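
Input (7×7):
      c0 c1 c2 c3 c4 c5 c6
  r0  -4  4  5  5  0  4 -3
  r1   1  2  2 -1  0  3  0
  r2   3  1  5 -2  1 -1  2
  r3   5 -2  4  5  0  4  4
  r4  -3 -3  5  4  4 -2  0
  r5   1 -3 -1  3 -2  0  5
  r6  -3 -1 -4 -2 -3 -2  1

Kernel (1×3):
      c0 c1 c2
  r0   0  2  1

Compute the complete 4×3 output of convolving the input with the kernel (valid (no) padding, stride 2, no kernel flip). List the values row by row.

Output[0,0]: The receptive field on the input at this output position is [-4 4 5]. Elementwise product with the kernel and sum: 4·2 + 5·1.
Output[0,1]: The receptive field on the input at this output position is [5 5 0]. Elementwise product with the kernel and sum: 5·2 + 0·1.

13 10 5
7 -3 0
-1 12 -4
-6 -7 -3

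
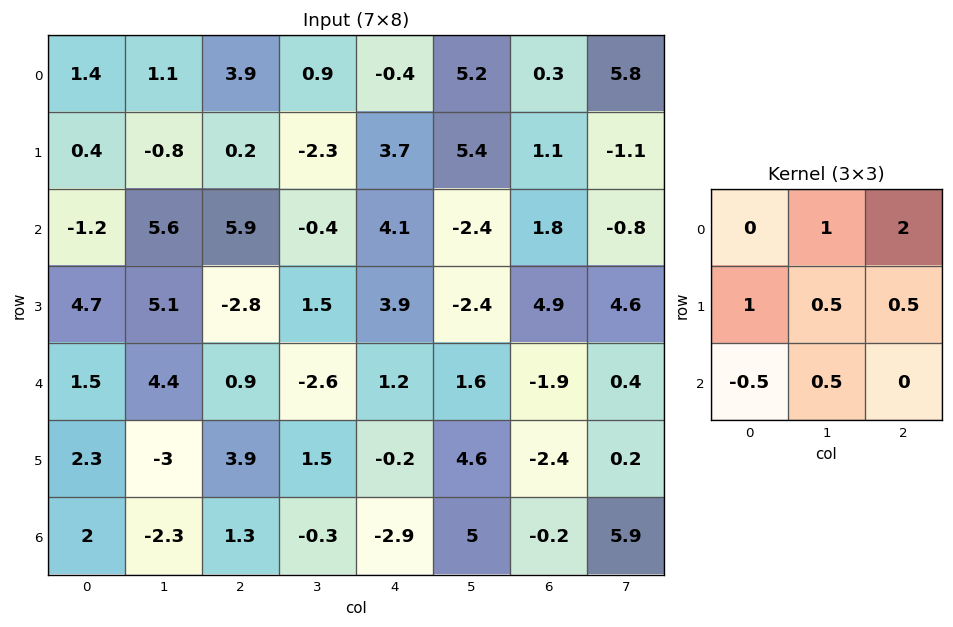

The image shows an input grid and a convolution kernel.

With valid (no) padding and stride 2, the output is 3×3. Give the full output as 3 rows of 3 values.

12.4 -2.15 9.5
24.7 5.95 6.55
6.8 3.55 2.65

Output[0,0]: The receptive field on the input at this output position is [1.4 1.1 3.9 / 0.4 -0.8 0.2 / -1.2 5.6 5.9]. Elementwise product with the kernel and sum: 1.1·1 + 3.9·2 + 0.4·1 + -0.8·0.5 + 0.2·0.5 + -1.2·-0.5 + 5.6·0.5.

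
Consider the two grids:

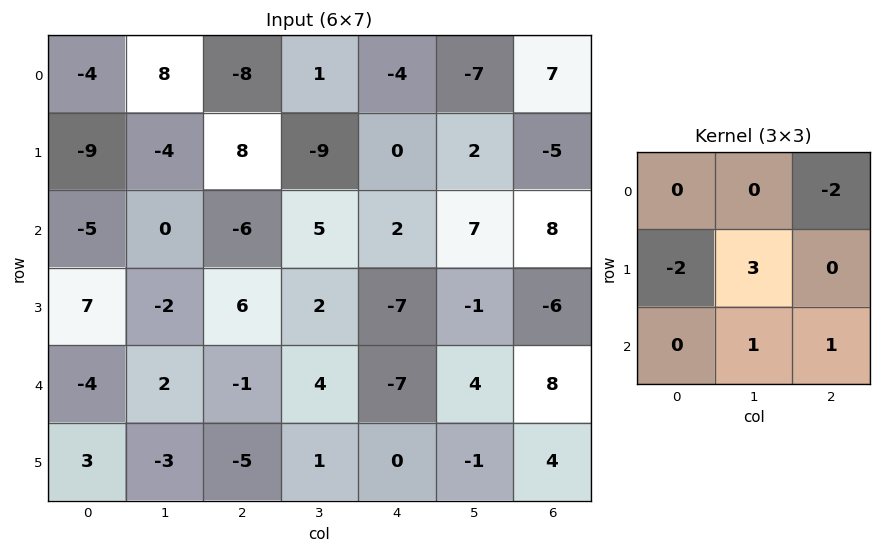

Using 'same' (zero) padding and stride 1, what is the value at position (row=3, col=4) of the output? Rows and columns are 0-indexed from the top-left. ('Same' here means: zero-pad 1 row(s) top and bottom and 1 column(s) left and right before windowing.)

The receptive field on the zero-padded input at this output position is [5 2 7 / 2 -7 -1 / 4 -7 4]. Elementwise product with the kernel and sum: 7·-2 + 2·-2 + -7·3 + -7·1 + 4·1.

-42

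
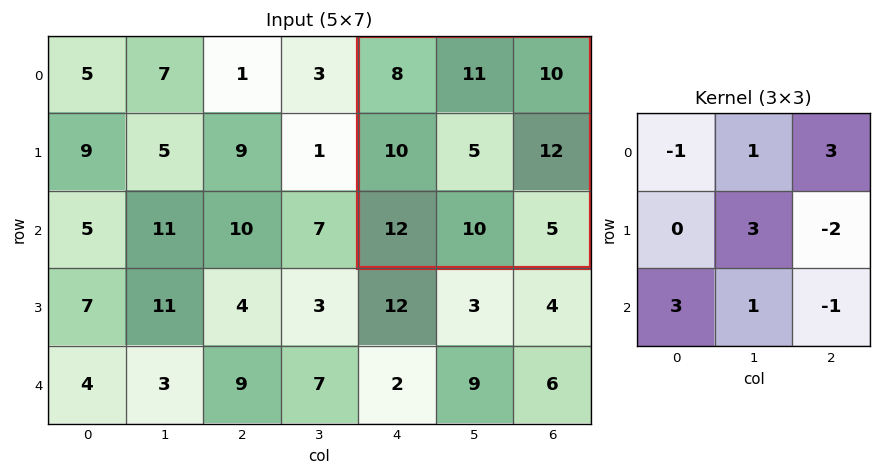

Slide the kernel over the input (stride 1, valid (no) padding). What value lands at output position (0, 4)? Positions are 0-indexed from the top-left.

The receptive field on the input at this output position is [8 11 10 / 10 5 12 / 12 10 5]. Elementwise product with the kernel and sum: 8·-1 + 11·1 + 10·3 + 5·3 + 12·-2 + 12·3 + 10·1 + 5·-1.

65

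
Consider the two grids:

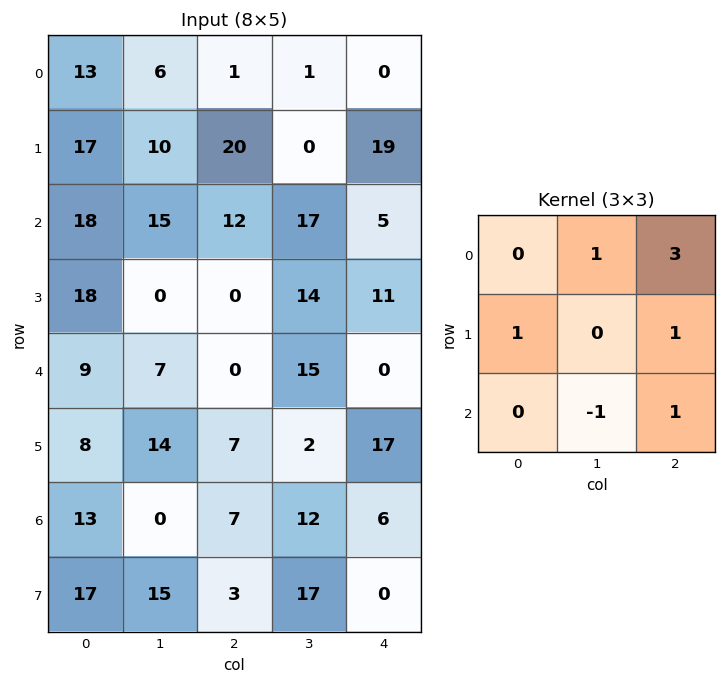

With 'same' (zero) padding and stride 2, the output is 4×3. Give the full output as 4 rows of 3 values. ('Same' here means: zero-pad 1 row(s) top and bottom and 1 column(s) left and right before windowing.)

Output[0,0]: The receptive field on the zero-padded input at this output position is [0 0 0 / 0 13 6 / 0 17 10]. Elementwise product with the kernel and sum: 0·1 + 0·3 + 0·1 + 6·1 + 17·-1 + 10·1.

-1 -13 -18
44 66 25
31 59 9
48 39 29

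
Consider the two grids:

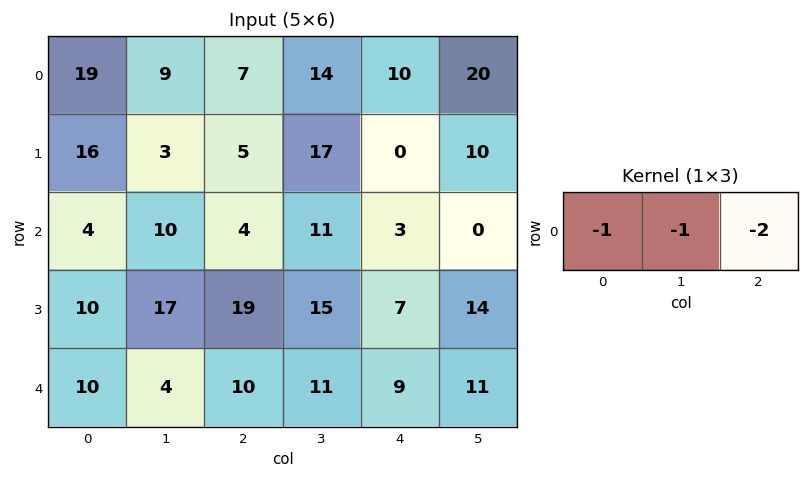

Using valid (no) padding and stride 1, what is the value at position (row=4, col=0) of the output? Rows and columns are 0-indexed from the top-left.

The receptive field on the input at this output position is [10 4 10]. Elementwise product with the kernel and sum: 10·-1 + 4·-1 + 10·-2.

-34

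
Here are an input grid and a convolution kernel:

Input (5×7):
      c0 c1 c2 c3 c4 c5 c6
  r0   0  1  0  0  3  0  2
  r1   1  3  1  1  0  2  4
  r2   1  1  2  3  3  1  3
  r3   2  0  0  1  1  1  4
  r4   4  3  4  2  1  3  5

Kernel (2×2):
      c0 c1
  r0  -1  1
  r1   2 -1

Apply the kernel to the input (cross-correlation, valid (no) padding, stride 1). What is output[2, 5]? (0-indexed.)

The receptive field on the input at this output position is [1 3 / 1 4]. Elementwise product with the kernel and sum: 1·-1 + 3·1 + 1·2 + 4·-1.

0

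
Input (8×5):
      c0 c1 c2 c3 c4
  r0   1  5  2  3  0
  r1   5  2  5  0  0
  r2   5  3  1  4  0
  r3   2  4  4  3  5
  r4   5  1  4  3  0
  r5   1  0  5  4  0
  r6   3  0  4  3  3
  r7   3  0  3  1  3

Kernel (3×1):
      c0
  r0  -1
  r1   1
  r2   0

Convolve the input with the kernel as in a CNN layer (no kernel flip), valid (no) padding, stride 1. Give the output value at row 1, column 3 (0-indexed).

4

The receptive field on the input at this output position is [0 / 4 / 3]. Elementwise product with the kernel and sum: 0·-1 + 4·1.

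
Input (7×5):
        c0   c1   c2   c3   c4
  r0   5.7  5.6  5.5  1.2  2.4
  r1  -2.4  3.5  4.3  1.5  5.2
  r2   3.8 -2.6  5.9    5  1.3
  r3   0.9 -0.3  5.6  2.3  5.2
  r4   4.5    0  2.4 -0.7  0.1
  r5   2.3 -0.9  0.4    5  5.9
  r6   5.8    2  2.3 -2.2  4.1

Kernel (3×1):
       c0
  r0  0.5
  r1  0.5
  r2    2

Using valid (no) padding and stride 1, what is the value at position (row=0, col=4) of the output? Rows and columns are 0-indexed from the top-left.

The receptive field on the input at this output position is [2.4 / 5.2 / 1.3]. Elementwise product with the kernel and sum: 2.4·0.5 + 5.2·0.5 + 1.3·2.

6.4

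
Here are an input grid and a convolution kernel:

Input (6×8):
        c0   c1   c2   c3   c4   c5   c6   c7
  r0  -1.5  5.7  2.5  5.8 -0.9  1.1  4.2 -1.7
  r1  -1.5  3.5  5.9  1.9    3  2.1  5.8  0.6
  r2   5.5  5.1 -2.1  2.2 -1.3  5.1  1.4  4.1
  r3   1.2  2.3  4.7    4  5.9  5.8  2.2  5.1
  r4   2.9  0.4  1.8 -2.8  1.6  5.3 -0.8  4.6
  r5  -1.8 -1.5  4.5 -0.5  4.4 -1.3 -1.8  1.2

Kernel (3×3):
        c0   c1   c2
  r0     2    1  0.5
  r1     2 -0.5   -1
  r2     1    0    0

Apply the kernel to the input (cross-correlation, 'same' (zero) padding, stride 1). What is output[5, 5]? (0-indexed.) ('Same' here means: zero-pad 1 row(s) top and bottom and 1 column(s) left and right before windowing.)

The receptive field on the zero-padded input at this output position is [1.6 5.3 -0.8 / 4.4 -1.3 -1.8 / 0 0 0]. Elementwise product with the kernel and sum: 1.6·2 + 5.3·1 + -0.8·0.5 + 4.4·2 + -1.3·-0.5 + -1.8·-1 + 0·1.

19.35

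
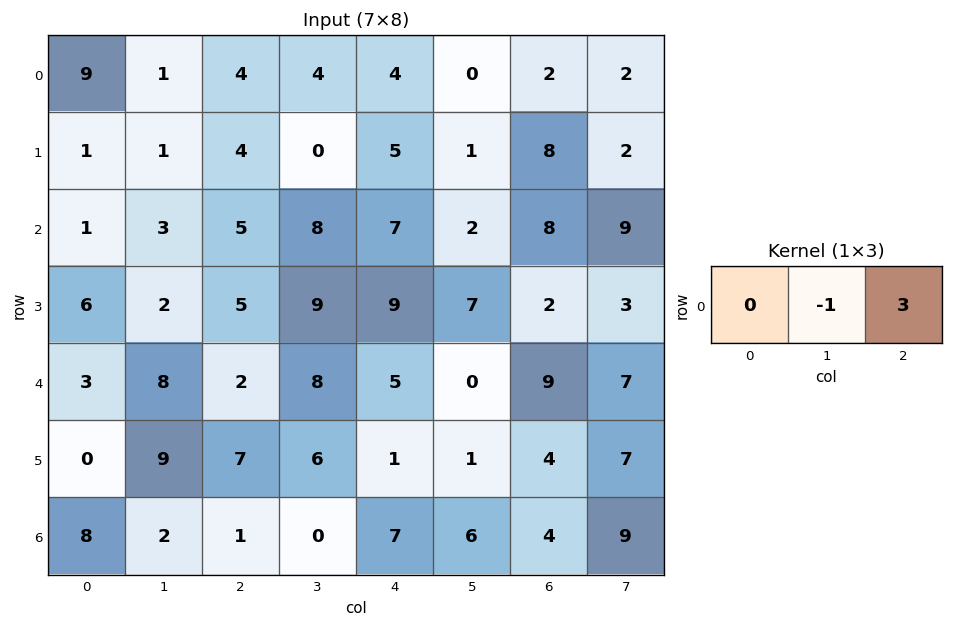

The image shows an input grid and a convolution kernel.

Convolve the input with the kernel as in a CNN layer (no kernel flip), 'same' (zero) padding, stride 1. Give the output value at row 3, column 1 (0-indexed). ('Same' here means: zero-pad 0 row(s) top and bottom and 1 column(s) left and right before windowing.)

The receptive field on the zero-padded input at this output position is [6 2 5]. Elementwise product with the kernel and sum: 2·-1 + 5·3.

13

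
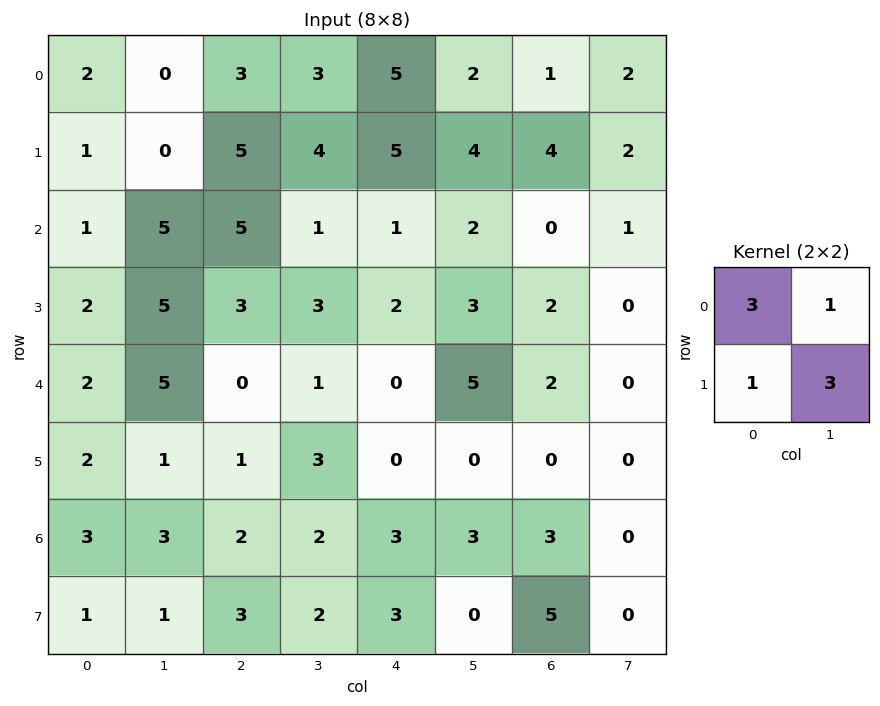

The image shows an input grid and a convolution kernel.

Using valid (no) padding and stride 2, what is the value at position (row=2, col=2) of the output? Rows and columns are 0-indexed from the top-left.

The receptive field on the input at this output position is [0 5 / 0 0]. Elementwise product with the kernel and sum: 0·3 + 5·1 + 0·1 + 0·3.

5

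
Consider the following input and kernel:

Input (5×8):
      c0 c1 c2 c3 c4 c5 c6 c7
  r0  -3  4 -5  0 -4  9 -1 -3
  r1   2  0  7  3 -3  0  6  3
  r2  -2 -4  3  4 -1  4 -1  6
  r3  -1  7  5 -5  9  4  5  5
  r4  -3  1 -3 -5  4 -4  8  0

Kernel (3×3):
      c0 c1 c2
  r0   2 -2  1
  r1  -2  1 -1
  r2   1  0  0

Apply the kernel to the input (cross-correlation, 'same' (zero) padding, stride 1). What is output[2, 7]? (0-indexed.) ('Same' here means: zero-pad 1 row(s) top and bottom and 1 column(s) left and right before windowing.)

The receptive field on the zero-padded input at this output position is [6 3 0 / -1 6 0 / 5 5 0]. Elementwise product with the kernel and sum: 6·2 + 3·-2 + 0·1 + -1·-2 + 6·1 + 0·-1 + 5·1.

19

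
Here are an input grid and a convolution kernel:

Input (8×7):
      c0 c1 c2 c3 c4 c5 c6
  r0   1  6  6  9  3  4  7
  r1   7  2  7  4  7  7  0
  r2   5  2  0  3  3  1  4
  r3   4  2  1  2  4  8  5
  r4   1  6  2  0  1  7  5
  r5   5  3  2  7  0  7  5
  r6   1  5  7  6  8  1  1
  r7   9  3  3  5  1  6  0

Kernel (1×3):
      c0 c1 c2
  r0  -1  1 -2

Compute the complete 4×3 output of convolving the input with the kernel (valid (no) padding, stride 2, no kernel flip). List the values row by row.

Output[0,0]: The receptive field on the input at this output position is [1 6 6]. Elementwise product with the kernel and sum: 1·-1 + 6·1 + 6·-2.
Output[0,1]: The receptive field on the input at this output position is [6 9 3]. Elementwise product with the kernel and sum: 6·-1 + 9·1 + 3·-2.

-7 -3 -13
-3 -3 -10
1 -4 -4
-10 -17 -9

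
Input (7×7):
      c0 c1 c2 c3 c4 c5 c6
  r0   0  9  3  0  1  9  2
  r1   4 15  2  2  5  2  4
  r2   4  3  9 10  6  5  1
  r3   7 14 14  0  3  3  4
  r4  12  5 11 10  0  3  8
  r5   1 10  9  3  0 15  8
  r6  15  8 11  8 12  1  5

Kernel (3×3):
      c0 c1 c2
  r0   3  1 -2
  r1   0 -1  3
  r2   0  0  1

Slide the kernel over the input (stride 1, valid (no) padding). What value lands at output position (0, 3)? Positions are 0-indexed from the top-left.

The receptive field on the input at this output position is [0 1 9 / 2 5 2 / 10 6 5]. Elementwise product with the kernel and sum: 0·3 + 1·1 + 9·-2 + 5·-1 + 2·3 + 5·1.

-11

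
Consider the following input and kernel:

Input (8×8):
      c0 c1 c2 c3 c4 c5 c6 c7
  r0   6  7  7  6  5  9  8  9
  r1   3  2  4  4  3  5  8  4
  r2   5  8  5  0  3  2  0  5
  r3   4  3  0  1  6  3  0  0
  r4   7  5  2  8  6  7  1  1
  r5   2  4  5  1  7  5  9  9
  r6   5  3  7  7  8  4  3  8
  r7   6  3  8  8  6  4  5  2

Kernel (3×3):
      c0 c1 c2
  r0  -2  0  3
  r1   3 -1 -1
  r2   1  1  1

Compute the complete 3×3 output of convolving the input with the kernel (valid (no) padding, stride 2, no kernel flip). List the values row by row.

Output[0,0]: The receptive field on the input at this output position is [6 7 7 / 3 2 4 / 5 8 5]. Elementwise product with the kernel and sum: 6·-2 + 7·3 + 3·3 + 2·-1 + 4·-1 + 5·1 + 8·1 + 5·1.

30 14 15
28 8 23
4 43 13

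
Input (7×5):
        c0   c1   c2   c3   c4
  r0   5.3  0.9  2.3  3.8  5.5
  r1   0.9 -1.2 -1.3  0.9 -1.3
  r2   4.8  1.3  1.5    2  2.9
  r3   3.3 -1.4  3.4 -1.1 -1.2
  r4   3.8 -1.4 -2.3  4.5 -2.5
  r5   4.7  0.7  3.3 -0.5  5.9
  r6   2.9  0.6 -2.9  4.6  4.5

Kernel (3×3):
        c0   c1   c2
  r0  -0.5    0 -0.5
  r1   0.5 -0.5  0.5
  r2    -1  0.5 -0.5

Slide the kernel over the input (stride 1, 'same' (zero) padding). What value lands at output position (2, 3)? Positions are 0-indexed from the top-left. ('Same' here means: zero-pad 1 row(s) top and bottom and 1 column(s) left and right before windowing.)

The receptive field on the zero-padded input at this output position is [-1.3 0.9 -1.3 / 1.5 2 2.9 / 3.4 -1.1 -1.2]. Elementwise product with the kernel and sum: -1.3·-0.5 + -1.3·-0.5 + 1.5·0.5 + 2·-0.5 + 2.9·0.5 + 3.4·-1 + -1.1·0.5 + -1.2·-0.5.

-0.85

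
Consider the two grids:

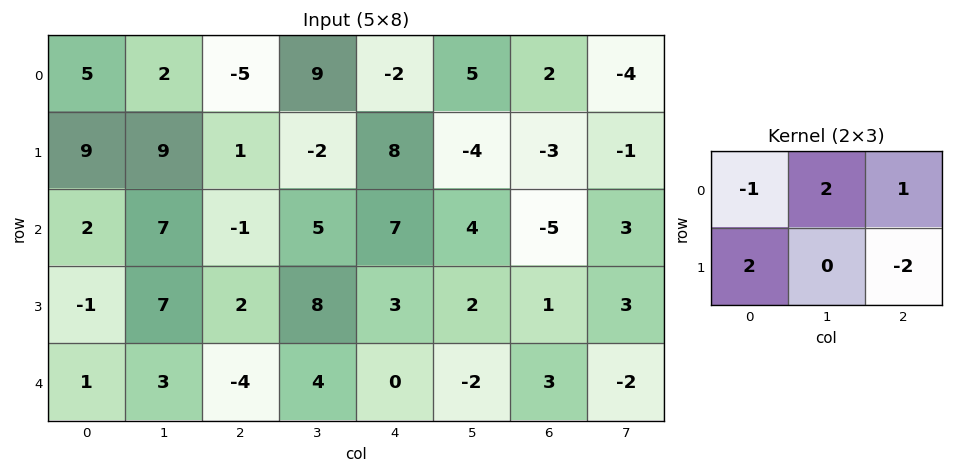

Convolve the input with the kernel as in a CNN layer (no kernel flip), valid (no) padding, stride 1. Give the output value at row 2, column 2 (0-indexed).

The receptive field on the input at this output position is [-1 5 7 / 2 8 3]. Elementwise product with the kernel and sum: -1·-1 + 5·2 + 7·1 + 2·2 + 3·-2.

16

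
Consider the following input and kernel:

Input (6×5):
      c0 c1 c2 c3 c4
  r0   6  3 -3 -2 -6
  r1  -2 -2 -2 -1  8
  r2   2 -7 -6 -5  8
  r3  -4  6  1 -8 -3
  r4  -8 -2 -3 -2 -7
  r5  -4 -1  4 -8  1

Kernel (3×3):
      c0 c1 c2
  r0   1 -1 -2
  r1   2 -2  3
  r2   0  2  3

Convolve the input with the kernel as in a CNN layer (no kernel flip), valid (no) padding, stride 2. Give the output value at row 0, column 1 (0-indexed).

47

The receptive field on the input at this output position is [-3 -2 -6 / -2 -1 8 / -6 -5 8]. Elementwise product with the kernel and sum: -3·1 + -2·-1 + -6·-2 + -2·2 + -1·-2 + 8·3 + -5·2 + 8·3.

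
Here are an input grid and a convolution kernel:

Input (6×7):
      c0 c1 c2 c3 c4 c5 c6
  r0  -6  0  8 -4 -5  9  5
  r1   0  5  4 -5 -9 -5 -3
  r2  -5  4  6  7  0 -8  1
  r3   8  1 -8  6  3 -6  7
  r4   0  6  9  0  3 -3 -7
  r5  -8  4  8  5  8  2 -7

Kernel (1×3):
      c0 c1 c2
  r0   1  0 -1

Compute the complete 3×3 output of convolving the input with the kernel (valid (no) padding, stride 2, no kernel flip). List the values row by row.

-14 13 -10
-11 6 -1
-9 6 10

Output[0,0]: The receptive field on the input at this output position is [-6 0 8]. Elementwise product with the kernel and sum: -6·1 + 8·-1.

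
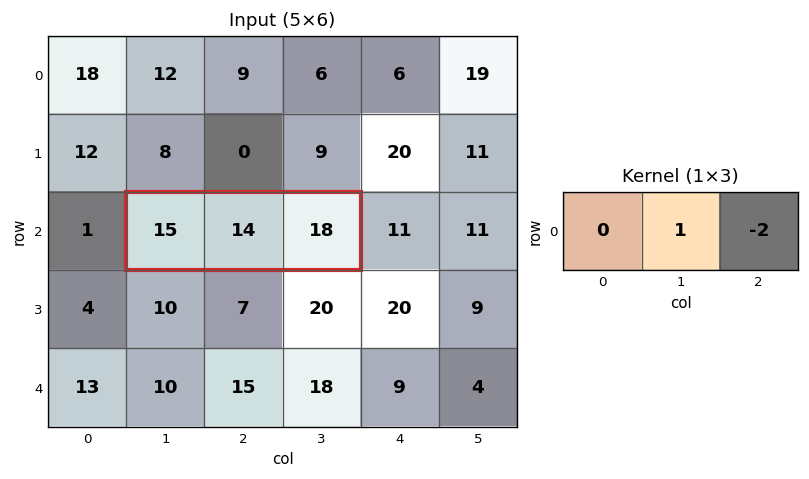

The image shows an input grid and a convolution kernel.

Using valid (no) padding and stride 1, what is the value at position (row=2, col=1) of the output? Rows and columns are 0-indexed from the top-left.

The receptive field on the input at this output position is [15 14 18]. Elementwise product with the kernel and sum: 14·1 + 18·-2.

-22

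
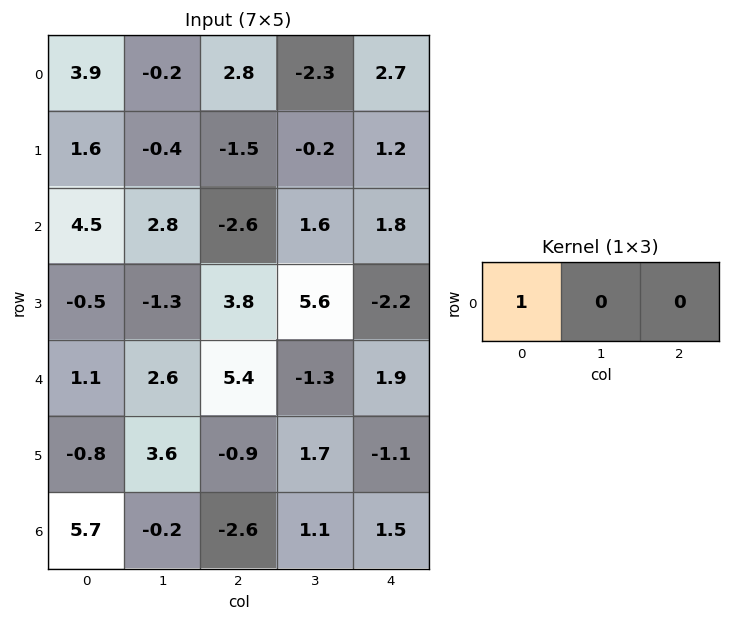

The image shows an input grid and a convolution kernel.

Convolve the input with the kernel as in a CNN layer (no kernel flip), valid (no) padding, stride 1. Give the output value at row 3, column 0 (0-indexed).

The receptive field on the input at this output position is [-0.5 -1.3 3.8]. Elementwise product with the kernel and sum: -0.5·1.

-0.5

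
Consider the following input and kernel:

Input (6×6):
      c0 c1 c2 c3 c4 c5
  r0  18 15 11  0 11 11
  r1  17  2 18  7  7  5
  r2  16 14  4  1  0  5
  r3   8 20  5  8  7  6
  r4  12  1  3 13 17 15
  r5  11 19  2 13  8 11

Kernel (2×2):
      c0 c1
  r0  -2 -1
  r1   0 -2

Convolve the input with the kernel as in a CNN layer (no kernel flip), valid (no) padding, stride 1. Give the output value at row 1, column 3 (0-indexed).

The receptive field on the input at this output position is [7 7 / 1 0]. Elementwise product with the kernel and sum: 7·-2 + 7·-1 + 0·-2.

-21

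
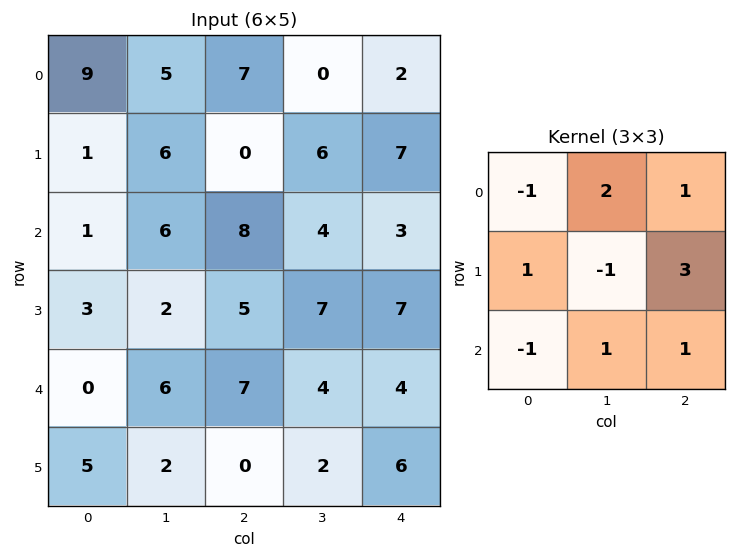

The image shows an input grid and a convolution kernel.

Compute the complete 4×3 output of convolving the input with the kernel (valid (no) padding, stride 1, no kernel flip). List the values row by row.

Output[0,0]: The receptive field on the input at this output position is [9 5 7 / 1 6 0 / 1 6 8]. Elementwise product with the kernel and sum: 9·-1 + 5·2 + 7·1 + 1·1 + 6·-1 + 0·3 + 1·-1 + 6·1 + 8·1.

16 39 9
34 20 41
48 37 23
18 26 39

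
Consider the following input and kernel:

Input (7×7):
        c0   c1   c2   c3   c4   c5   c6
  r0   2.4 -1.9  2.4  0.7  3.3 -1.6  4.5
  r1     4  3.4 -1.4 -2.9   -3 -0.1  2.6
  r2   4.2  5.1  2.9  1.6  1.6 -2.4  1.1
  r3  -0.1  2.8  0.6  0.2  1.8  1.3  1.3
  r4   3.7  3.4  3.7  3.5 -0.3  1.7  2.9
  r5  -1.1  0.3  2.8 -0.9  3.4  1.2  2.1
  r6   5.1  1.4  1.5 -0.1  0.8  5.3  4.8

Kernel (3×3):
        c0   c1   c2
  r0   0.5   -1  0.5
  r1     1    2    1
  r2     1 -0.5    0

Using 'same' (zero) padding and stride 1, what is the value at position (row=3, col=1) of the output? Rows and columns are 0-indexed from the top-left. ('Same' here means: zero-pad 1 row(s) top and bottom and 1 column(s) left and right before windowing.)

6.55

The receptive field on the zero-padded input at this output position is [4.2 5.1 2.9 / -0.1 2.8 0.6 / 3.7 3.4 3.7]. Elementwise product with the kernel and sum: 4.2·0.5 + 5.1·-1 + 2.9·0.5 + -0.1·1 + 2.8·2 + 0.6·1 + 3.7·1 + 3.4·-0.5.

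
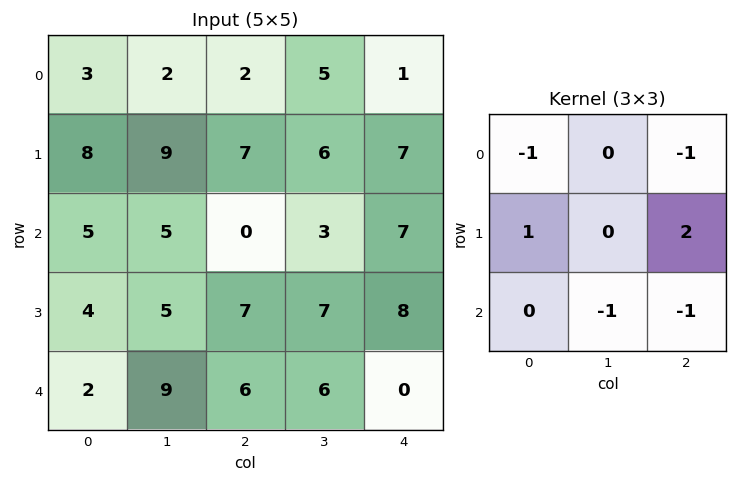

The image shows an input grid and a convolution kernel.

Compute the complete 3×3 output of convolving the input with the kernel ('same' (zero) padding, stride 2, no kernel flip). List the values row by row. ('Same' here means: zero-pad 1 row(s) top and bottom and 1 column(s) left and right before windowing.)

Output[0,0]: The receptive field on the zero-padded input at this output position is [0 0 0 / 0 3 2 / 0 8 9]. Elementwise product with the kernel and sum: 0·-1 + 0·-1 + 0·1 + 2·2 + 8·-1 + 9·-1.
Output[0,1]: The receptive field on the zero-padded input at this output position is [0 0 0 / 2 2 5 / 9 7 6]. Elementwise product with the kernel and sum: 0·-1 + 0·-1 + 2·1 + 5·2 + 7·-1 + 6·-1.

-13 -1 -2
-8 -18 -11
13 9 -1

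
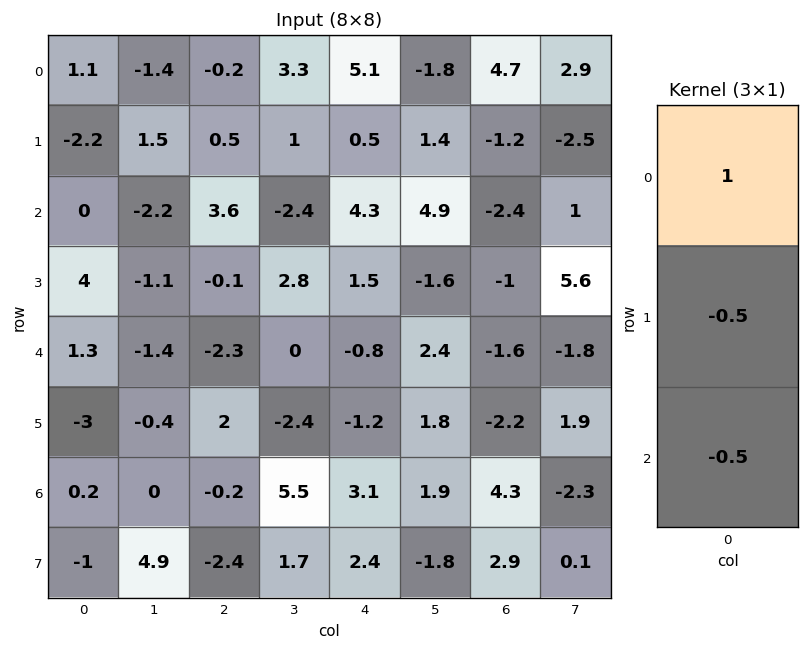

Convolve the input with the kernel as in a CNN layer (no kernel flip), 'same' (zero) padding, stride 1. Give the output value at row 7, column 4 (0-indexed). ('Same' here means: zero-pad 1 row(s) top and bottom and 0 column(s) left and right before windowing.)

The receptive field on the zero-padded input at this output position is [3.1 / 2.4 / 0]. Elementwise product with the kernel and sum: 3.1·1 + 2.4·-0.5 + 0·-0.5.

1.9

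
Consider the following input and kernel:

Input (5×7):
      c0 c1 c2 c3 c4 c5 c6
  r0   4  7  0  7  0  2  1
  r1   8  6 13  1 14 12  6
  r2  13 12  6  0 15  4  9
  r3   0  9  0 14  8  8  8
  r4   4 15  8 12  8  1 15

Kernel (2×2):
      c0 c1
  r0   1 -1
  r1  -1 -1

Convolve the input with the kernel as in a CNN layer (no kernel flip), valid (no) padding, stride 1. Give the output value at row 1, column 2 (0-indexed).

The receptive field on the input at this output position is [13 1 / 6 0]. Elementwise product with the kernel and sum: 13·1 + 1·-1 + 6·-1 + 0·-1.

6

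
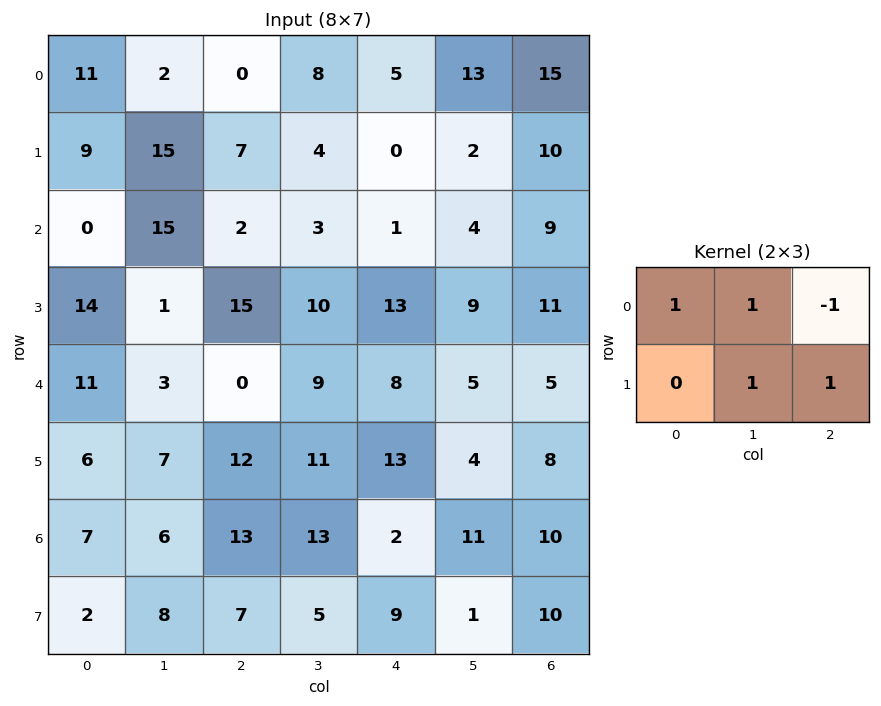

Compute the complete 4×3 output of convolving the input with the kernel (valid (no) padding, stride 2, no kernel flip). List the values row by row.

35 7 15
29 27 16
33 25 20
15 38 14

Output[0,0]: The receptive field on the input at this output position is [11 2 0 / 9 15 7]. Elementwise product with the kernel and sum: 11·1 + 2·1 + 0·-1 + 15·1 + 7·1.
Output[0,1]: The receptive field on the input at this output position is [0 8 5 / 7 4 0]. Elementwise product with the kernel and sum: 0·1 + 8·1 + 5·-1 + 4·1 + 0·1.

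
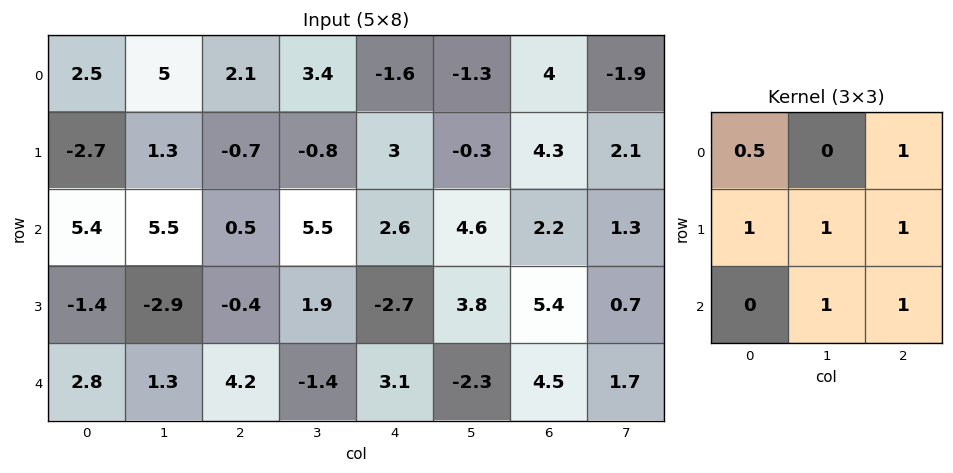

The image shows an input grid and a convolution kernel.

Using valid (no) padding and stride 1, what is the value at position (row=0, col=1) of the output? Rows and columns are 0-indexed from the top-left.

The receptive field on the input at this output position is [5 2.1 3.4 / 1.3 -0.7 -0.8 / 5.5 0.5 5.5]. Elementwise product with the kernel and sum: 5·0.5 + 3.4·1 + 1.3·1 + -0.7·1 + -0.8·1 + 0.5·1 + 5.5·1.

11.7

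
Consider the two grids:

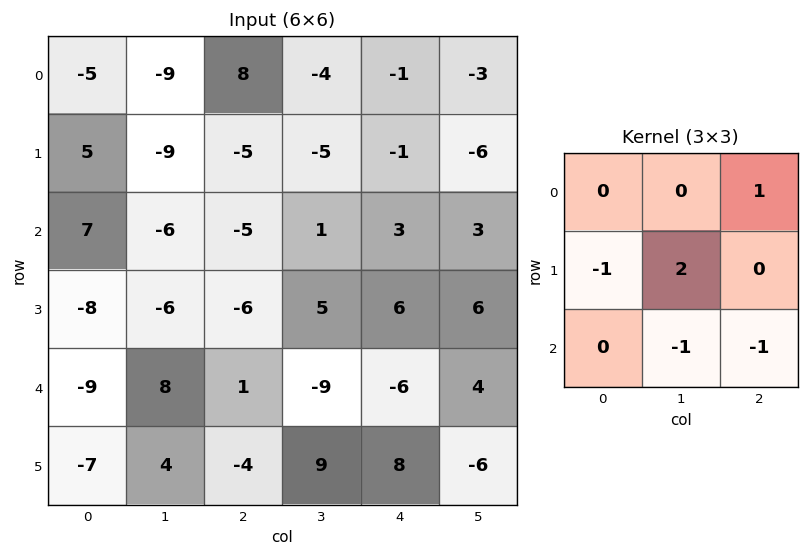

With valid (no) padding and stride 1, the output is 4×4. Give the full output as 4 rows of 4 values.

Output[0,0]: The receptive field on the input at this output position is [-5 -9 8 / 5 -9 -5 / 7 -6 -5]. Elementwise product with the kernel and sum: 8·1 + 5·-1 + -9·2 + -6·-1 + -5·-1.
Output[0,1]: The receptive field on the input at this output position is [-9 8 -4 / -9 -5 -5 / -6 -5 1]. Elementwise product with the kernel and sum: -4·1 + -9·-1 + -5·2 + -5·-1 + 1·-1.

-4 -1 -10 -6
-12 -8 -5 -13
-18 3 34 12
19 -6 -30 1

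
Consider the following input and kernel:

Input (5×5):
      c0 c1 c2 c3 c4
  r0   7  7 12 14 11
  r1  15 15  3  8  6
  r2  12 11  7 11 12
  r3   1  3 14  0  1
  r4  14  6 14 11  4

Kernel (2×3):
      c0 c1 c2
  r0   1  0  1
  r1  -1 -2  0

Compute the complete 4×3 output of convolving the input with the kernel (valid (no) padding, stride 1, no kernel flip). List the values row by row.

Output[0,0]: The receptive field on the input at this output position is [7 7 12 / 15 15 3]. Elementwise product with the kernel and sum: 7·1 + 12·1 + 15·-1 + 15·-2.
Output[0,1]: The receptive field on the input at this output position is [7 12 14 / 15 3 8]. Elementwise product with the kernel and sum: 7·1 + 14·1 + 15·-1 + 3·-2.

-26 0 4
-16 -2 -20
12 -9 5
-11 -31 -21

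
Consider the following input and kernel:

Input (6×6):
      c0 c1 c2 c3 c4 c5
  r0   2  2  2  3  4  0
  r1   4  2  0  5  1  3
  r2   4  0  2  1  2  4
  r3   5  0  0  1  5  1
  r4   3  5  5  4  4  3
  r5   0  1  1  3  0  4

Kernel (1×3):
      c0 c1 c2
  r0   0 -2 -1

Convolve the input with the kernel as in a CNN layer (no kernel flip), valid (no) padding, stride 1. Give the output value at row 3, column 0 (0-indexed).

The receptive field on the input at this output position is [5 0 0]. Elementwise product with the kernel and sum: 0·-2 + 0·-1.

0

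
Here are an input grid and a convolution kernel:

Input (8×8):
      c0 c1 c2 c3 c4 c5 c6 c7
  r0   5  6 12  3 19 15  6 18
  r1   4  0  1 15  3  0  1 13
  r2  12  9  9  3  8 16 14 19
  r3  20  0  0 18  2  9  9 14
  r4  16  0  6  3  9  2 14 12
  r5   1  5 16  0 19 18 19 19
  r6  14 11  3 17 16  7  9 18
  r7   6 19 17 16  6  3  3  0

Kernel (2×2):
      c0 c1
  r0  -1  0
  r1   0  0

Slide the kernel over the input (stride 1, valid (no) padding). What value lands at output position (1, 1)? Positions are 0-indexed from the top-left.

0

The receptive field on the input at this output position is [0 1 / 9 9]. Elementwise product with the kernel and sum: 0·-1.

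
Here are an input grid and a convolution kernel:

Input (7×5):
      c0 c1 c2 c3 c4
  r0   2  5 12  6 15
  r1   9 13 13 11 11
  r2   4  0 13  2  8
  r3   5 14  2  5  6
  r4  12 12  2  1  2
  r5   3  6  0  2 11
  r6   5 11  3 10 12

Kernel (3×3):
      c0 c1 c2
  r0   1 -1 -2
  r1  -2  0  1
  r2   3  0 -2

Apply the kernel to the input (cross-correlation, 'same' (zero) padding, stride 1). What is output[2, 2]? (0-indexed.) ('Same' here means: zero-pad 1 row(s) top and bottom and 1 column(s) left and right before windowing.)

The receptive field on the zero-padded input at this output position is [13 13 11 / 0 13 2 / 14 2 5]. Elementwise product with the kernel and sum: 13·1 + 13·-1 + 11·-2 + 0·-2 + 2·1 + 14·3 + 5·-2.

12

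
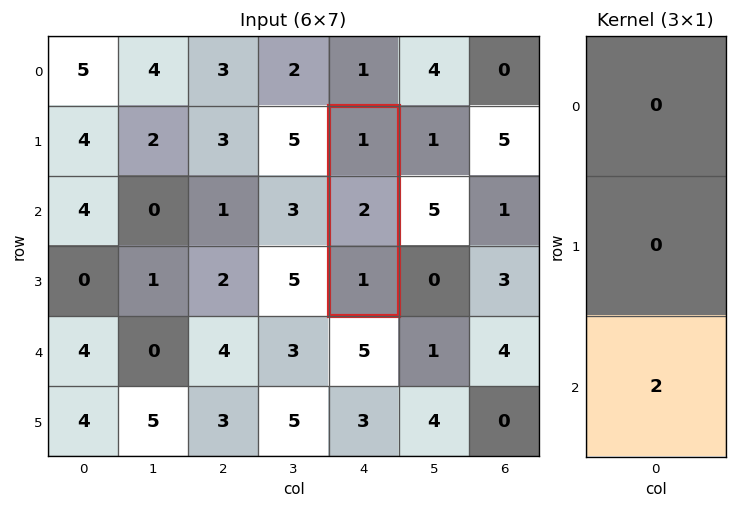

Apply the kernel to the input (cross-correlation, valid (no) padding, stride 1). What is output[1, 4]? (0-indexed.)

2

The receptive field on the input at this output position is [1 / 2 / 1]. Elementwise product with the kernel and sum: 1·2.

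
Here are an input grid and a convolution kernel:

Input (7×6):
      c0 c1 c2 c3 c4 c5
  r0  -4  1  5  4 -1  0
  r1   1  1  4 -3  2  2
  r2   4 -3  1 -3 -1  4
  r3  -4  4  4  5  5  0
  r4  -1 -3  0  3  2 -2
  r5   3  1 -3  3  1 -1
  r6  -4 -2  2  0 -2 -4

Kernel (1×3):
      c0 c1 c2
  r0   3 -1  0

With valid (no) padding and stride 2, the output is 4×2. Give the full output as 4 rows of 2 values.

-13 11
15 6
0 -3
-10 6

Output[0,0]: The receptive field on the input at this output position is [-4 1 5]. Elementwise product with the kernel and sum: -4·3 + 1·-1.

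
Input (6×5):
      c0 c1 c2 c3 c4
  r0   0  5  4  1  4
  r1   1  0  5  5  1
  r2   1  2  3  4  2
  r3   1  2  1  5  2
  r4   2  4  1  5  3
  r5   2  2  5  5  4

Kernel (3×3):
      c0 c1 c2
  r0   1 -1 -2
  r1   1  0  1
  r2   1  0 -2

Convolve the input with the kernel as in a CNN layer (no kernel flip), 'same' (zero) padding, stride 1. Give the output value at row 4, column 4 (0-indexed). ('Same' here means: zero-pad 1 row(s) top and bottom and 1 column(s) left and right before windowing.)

13

The receptive field on the zero-padded input at this output position is [5 2 0 / 5 3 0 / 5 4 0]. Elementwise product with the kernel and sum: 5·1 + 2·-1 + 0·-2 + 5·1 + 0·1 + 5·1 + 0·-2.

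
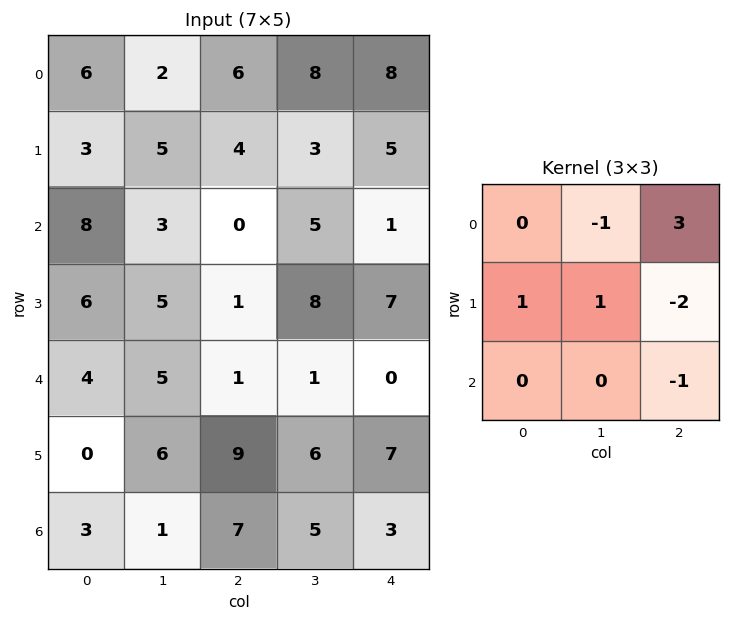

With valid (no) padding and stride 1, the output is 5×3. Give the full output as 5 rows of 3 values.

Output[0,0]: The receptive field on the input at this output position is [6 2 6 / 3 5 4 / 8 3 0]. Elementwise product with the kernel and sum: 2·-1 + 6·3 + 3·1 + 5·1 + 4·-2 + 0·-1.

16 16 12
17 -10 8
5 4 -7
-4 21 8
-21 0 -3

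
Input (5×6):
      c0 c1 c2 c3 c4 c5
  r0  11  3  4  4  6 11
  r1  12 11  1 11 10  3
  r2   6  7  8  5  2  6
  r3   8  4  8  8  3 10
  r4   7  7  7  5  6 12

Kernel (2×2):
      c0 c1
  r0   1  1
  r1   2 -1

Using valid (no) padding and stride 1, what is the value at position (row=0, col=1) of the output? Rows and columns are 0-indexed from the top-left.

The receptive field on the input at this output position is [3 4 / 11 1]. Elementwise product with the kernel and sum: 3·1 + 4·1 + 11·2 + 1·-1.

28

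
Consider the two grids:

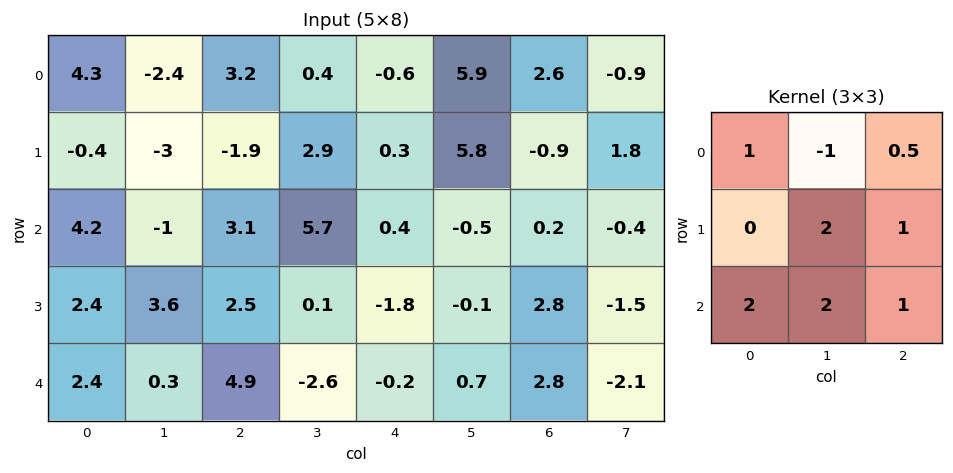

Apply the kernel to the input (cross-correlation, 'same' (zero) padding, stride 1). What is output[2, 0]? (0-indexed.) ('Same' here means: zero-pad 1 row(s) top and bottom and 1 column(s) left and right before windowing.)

14.7

The receptive field on the zero-padded input at this output position is [0 -0.4 -3 / 0 4.2 -1 / 0 2.4 3.6]. Elementwise product with the kernel and sum: 0·1 + -0.4·-1 + -3·0.5 + 4.2·2 + -1·1 + 0·2 + 2.4·2 + 3.6·1.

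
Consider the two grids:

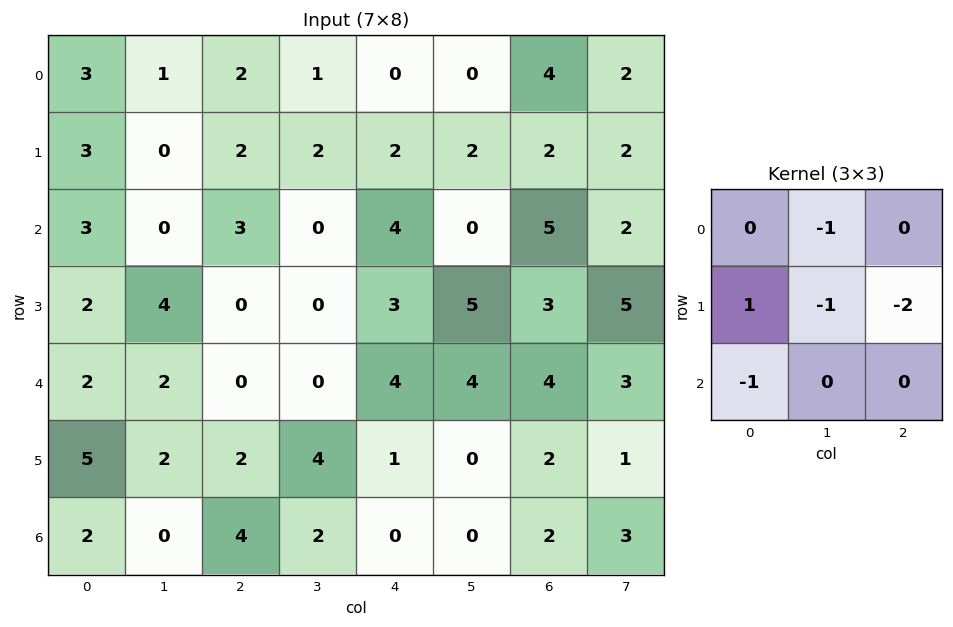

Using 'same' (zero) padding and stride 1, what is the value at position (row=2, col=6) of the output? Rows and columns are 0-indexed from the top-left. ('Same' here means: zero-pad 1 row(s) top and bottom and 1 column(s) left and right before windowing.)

The receptive field on the zero-padded input at this output position is [2 2 2 / 0 5 2 / 5 3 5]. Elementwise product with the kernel and sum: 2·-1 + 0·1 + 5·-1 + 2·-2 + 5·-1.

-16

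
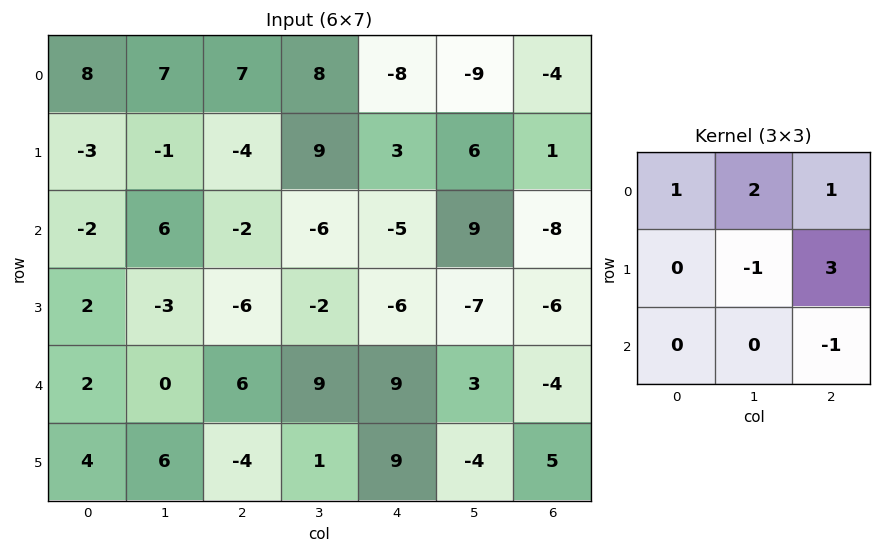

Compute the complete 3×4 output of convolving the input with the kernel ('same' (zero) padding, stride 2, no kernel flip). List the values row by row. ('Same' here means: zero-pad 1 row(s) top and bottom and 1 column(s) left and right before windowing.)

14 8 -25 4
16 -14 60 16
-7 3 -17 -15

Output[0,0]: The receptive field on the zero-padded input at this output position is [0 0 0 / 0 8 7 / 0 -3 -1]. Elementwise product with the kernel and sum: 0·1 + 0·2 + 0·1 + 8·-1 + 7·3 + -1·-1.
Output[0,1]: The receptive field on the zero-padded input at this output position is [0 0 0 / 7 7 8 / -1 -4 9]. Elementwise product with the kernel and sum: 0·1 + 0·2 + 0·1 + 7·-1 + 8·3 + 9·-1.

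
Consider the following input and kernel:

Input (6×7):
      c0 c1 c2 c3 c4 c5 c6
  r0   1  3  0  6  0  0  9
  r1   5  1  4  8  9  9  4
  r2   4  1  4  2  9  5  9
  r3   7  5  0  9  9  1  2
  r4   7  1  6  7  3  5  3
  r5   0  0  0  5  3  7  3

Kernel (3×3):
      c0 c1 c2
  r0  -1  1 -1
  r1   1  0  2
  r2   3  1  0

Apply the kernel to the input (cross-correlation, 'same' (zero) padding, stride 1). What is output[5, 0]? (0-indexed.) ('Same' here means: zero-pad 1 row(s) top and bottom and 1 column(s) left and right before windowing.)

The receptive field on the zero-padded input at this output position is [0 7 1 / 0 0 0 / 0 0 0]. Elementwise product with the kernel and sum: 0·-1 + 7·1 + 1·-1 + 0·1 + 0·2 + 0·3 + 0·1.

6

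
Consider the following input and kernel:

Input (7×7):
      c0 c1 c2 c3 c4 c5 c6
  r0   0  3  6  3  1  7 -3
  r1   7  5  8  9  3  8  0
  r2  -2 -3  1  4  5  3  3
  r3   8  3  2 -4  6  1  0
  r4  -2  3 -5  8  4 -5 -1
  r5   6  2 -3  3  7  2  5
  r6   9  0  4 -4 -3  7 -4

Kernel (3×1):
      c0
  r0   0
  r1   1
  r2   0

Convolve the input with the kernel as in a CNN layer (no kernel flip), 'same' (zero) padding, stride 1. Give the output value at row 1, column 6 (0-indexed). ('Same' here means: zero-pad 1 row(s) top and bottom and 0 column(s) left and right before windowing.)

The receptive field on the zero-padded input at this output position is [-3 / 0 / 3]. Elementwise product with the kernel and sum: 0·1.

0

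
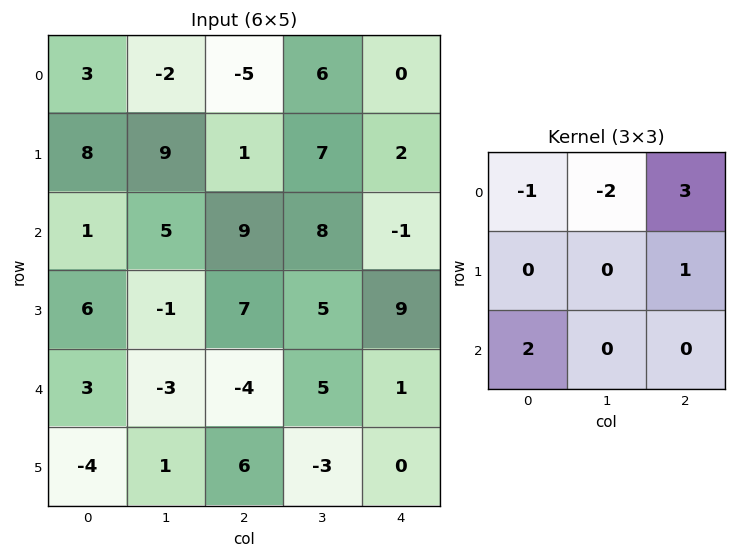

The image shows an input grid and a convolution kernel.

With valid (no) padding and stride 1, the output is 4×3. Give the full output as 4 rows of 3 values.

Output[0,0]: The receptive field on the input at this output position is [3 -2 -5 / 8 9 1 / 1 5 9]. Elementwise product with the kernel and sum: 3·-1 + -2·-2 + -5·3 + 1·1 + 1·2.

-11 47 13
-2 16 4
29 0 -27
5 9 23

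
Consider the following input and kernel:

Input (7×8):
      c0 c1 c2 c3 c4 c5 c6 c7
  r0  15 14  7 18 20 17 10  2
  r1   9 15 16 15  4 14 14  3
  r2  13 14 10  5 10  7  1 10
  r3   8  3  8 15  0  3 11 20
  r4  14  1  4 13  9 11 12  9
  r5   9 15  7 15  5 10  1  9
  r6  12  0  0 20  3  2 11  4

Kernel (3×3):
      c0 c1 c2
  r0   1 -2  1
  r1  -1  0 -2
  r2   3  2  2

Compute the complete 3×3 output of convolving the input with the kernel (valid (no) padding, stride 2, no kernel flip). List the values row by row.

40 27 10
23 58 48
29 16 27

Output[0,0]: The receptive field on the input at this output position is [15 14 7 / 9 15 16 / 13 14 10]. Elementwise product with the kernel and sum: 15·1 + 14·-2 + 7·1 + 9·-1 + 16·-2 + 13·3 + 14·2 + 10·2.
Output[0,1]: The receptive field on the input at this output position is [7 18 20 / 16 15 4 / 10 5 10]. Elementwise product with the kernel and sum: 7·1 + 18·-2 + 20·1 + 16·-1 + 4·-2 + 10·3 + 5·2 + 10·2.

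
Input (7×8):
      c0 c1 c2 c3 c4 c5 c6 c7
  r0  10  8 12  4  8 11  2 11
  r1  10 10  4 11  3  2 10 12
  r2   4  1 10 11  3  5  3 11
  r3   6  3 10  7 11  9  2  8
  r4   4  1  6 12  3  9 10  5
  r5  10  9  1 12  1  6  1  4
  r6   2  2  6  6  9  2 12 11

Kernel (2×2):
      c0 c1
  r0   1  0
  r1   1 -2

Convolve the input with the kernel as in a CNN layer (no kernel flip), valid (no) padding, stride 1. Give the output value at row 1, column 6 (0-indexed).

The receptive field on the input at this output position is [10 12 / 3 11]. Elementwise product with the kernel and sum: 10·1 + 3·1 + 11·-2.

-9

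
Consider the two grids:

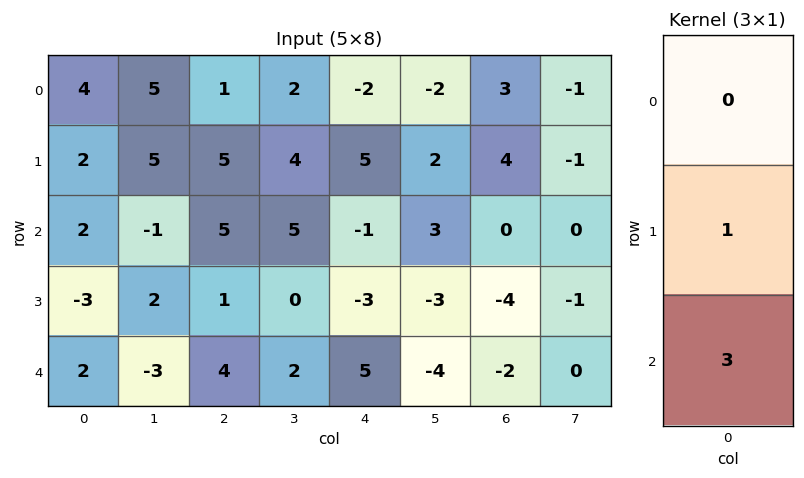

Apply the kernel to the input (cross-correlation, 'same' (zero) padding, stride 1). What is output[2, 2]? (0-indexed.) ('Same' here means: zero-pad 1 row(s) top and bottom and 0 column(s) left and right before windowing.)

8

The receptive field on the zero-padded input at this output position is [5 / 5 / 1]. Elementwise product with the kernel and sum: 5·1 + 1·3.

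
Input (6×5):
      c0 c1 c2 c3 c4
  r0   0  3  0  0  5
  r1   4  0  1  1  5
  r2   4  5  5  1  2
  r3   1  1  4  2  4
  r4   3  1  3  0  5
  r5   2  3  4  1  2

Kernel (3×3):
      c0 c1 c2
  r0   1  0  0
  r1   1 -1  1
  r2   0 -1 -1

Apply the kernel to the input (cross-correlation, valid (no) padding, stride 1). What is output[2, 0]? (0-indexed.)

4

The receptive field on the input at this output position is [4 5 5 / 1 1 4 / 3 1 3]. Elementwise product with the kernel and sum: 4·1 + 1·1 + 1·-1 + 4·1 + 1·-1 + 3·-1.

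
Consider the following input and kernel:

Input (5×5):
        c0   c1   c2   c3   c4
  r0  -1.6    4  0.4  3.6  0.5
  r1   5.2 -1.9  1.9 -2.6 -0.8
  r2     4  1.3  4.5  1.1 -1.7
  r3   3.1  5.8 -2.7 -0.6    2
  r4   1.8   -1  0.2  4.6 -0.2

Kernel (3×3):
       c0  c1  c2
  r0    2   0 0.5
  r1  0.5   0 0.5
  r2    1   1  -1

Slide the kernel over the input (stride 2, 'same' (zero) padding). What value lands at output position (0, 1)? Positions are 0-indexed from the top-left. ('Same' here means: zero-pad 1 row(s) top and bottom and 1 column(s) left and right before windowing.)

The receptive field on the zero-padded input at this output position is [0 0 0 / 4 0.4 3.6 / -1.9 1.9 -2.6]. Elementwise product with the kernel and sum: 0·2 + 0·0.5 + 4·0.5 + 3.6·0.5 + -1.9·1 + 1.9·1 + -2.6·-1.

6.4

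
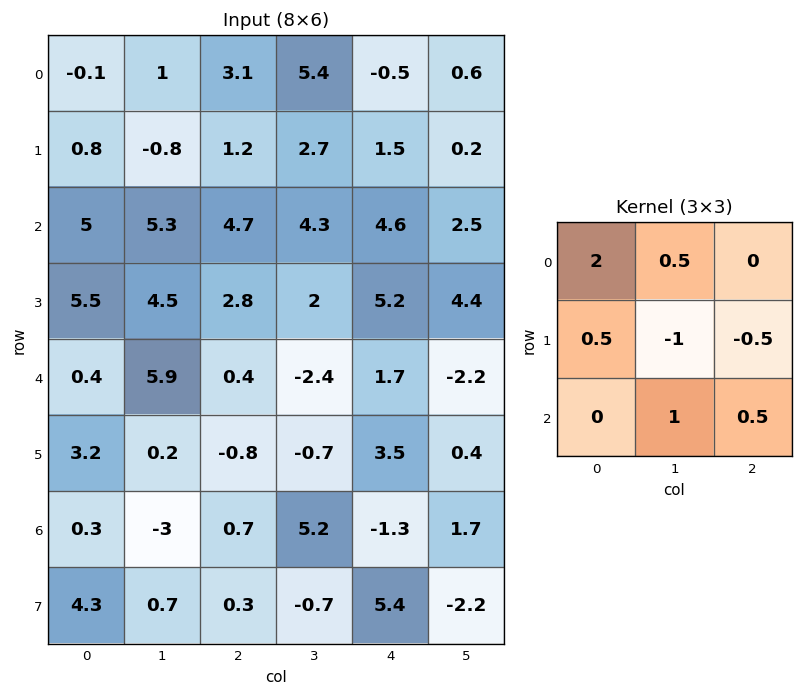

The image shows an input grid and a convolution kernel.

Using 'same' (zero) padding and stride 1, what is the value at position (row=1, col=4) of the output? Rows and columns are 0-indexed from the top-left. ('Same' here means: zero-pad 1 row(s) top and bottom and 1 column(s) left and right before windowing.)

The receptive field on the zero-padded input at this output position is [5.4 -0.5 0.6 / 2.7 1.5 0.2 / 4.3 4.6 2.5]. Elementwise product with the kernel and sum: 5.4·2 + -0.5·0.5 + 2.7·0.5 + 1.5·-1 + 0.2·-0.5 + 4.6·1 + 2.5·0.5.

16.15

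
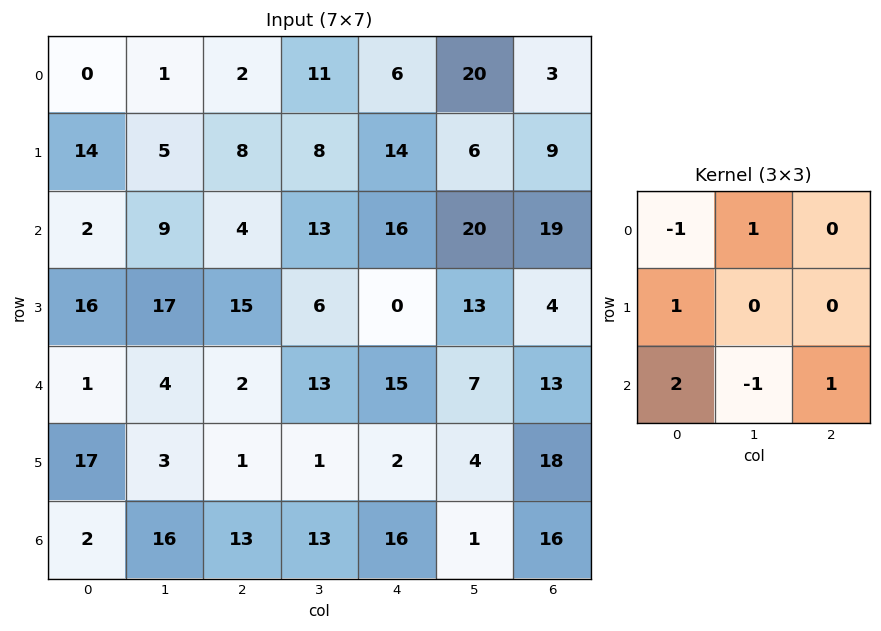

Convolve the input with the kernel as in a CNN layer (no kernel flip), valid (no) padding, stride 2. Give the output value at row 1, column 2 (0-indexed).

The receptive field on the input at this output position is [16 20 19 / 0 13 4 / 15 7 13]. Elementwise product with the kernel and sum: 16·-1 + 20·1 + 0·1 + 15·2 + 7·-1 + 13·1.

40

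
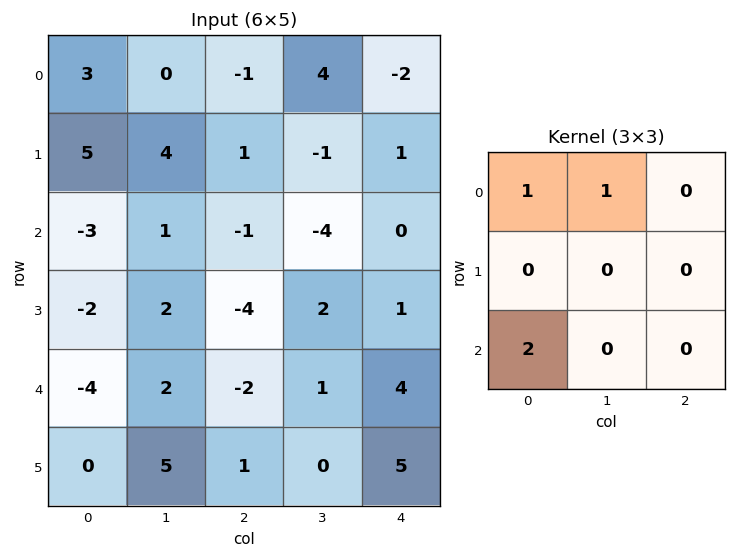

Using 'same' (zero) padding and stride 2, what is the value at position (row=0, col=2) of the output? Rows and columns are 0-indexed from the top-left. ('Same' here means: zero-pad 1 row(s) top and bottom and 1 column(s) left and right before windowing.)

The receptive field on the zero-padded input at this output position is [0 0 0 / 4 -2 0 / -1 1 0]. Elementwise product with the kernel and sum: 0·1 + 0·1 + -1·2.

-2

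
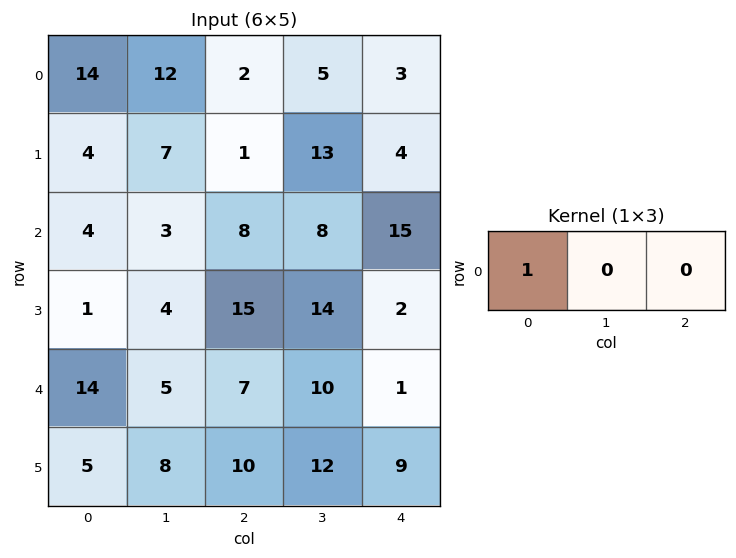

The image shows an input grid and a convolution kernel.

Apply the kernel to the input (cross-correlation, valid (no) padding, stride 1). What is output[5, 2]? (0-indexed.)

The receptive field on the input at this output position is [10 12 9]. Elementwise product with the kernel and sum: 10·1.

10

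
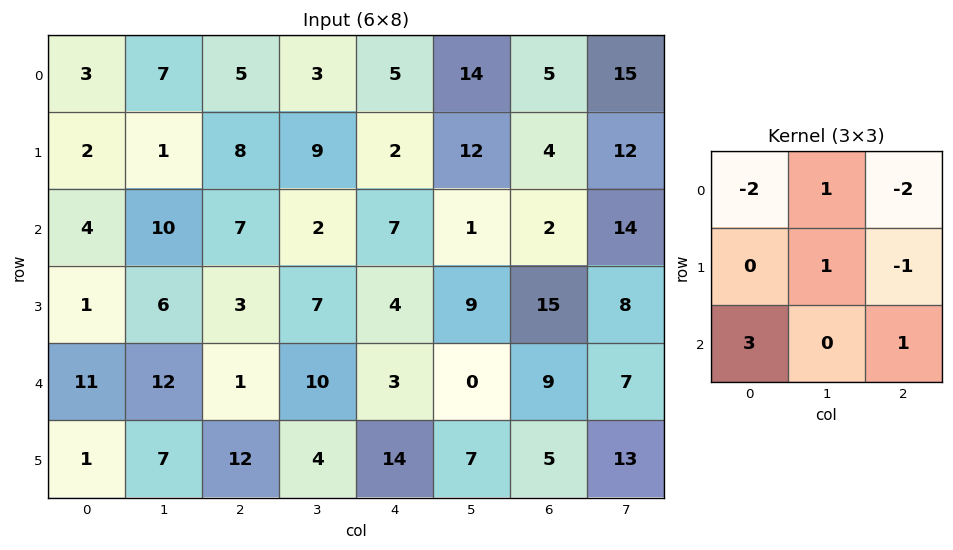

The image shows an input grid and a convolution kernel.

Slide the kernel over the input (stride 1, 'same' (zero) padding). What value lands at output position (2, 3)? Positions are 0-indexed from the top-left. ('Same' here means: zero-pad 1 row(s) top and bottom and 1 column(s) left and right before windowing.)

The receptive field on the zero-padded input at this output position is [8 9 2 / 7 2 7 / 3 7 4]. Elementwise product with the kernel and sum: 8·-2 + 9·1 + 2·-2 + 2·1 + 7·-1 + 3·3 + 4·1.

-3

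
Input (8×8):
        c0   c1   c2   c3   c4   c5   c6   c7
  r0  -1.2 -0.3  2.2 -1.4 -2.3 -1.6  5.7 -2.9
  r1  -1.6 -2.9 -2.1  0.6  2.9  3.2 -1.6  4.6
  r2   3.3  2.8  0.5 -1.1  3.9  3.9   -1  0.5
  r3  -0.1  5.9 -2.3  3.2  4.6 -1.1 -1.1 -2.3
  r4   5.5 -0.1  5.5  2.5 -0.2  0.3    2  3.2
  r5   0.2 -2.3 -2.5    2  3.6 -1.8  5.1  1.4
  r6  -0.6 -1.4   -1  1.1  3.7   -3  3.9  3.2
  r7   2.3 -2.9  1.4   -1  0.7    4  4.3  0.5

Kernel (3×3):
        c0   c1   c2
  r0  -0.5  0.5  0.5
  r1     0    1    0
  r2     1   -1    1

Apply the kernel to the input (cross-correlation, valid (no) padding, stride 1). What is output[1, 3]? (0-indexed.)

4.15

The receptive field on the input at this output position is [0.6 2.9 3.2 / -1.1 3.9 3.9 / 3.2 4.6 -1.1]. Elementwise product with the kernel and sum: 0.6·-0.5 + 2.9·0.5 + 3.2·0.5 + 3.9·1 + 3.2·1 + 4.6·-1 + -1.1·1.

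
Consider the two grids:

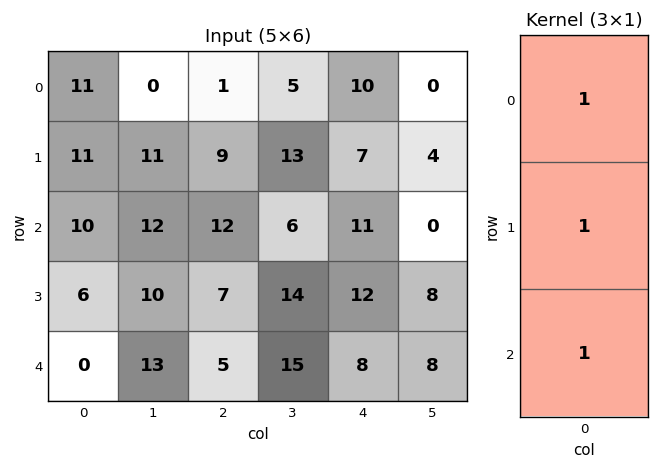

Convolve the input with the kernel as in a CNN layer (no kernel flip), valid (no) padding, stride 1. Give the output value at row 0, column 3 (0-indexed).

24

The receptive field on the input at this output position is [5 / 13 / 6]. Elementwise product with the kernel and sum: 5·1 + 13·1 + 6·1.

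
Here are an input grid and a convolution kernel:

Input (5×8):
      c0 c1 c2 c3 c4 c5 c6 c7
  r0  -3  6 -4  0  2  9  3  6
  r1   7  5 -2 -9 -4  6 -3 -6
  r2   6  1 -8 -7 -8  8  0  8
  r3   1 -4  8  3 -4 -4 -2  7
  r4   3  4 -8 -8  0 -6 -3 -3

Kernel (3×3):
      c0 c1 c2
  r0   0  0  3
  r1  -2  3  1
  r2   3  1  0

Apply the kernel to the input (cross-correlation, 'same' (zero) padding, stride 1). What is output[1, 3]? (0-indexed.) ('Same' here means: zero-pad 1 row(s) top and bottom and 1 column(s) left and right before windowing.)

The receptive field on the zero-padded input at this output position is [-4 0 2 / -2 -9 -4 / -8 -7 -8]. Elementwise product with the kernel and sum: 2·3 + -2·-2 + -9·3 + -4·1 + -8·3 + -7·1.

-52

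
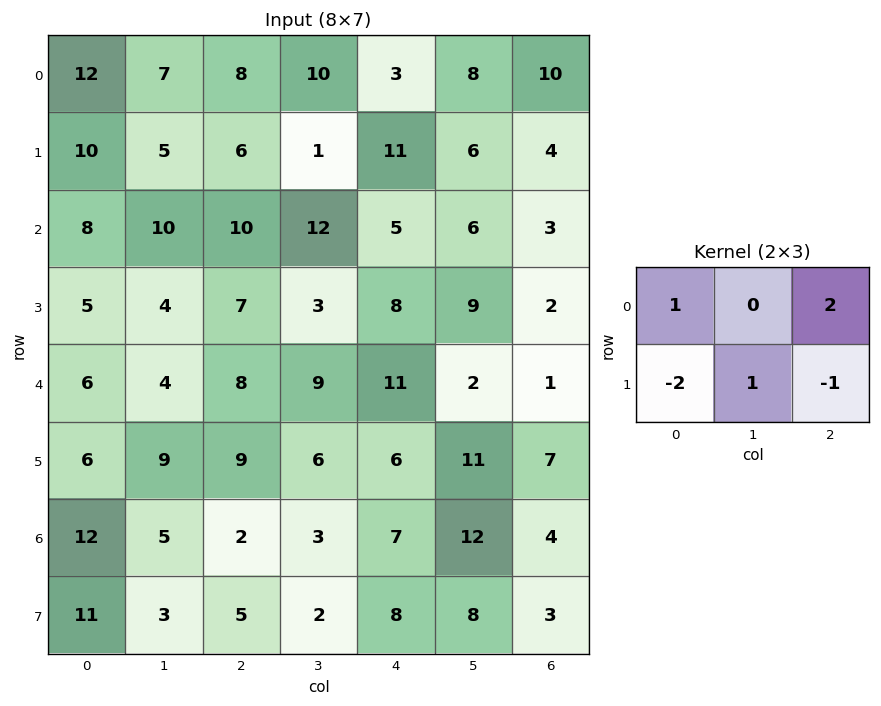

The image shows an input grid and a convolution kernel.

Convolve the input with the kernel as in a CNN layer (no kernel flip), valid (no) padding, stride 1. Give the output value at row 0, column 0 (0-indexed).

The receptive field on the input at this output position is [12 7 8 / 10 5 6]. Elementwise product with the kernel and sum: 12·1 + 8·2 + 10·-2 + 5·1 + 6·-1.

7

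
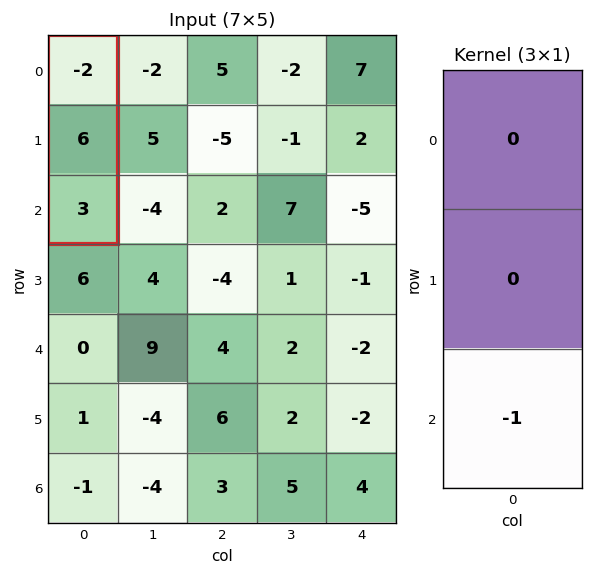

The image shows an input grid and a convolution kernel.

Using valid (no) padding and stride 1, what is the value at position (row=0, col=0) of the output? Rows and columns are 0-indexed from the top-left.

-3

The receptive field on the input at this output position is [-2 / 6 / 3]. Elementwise product with the kernel and sum: 3·-1.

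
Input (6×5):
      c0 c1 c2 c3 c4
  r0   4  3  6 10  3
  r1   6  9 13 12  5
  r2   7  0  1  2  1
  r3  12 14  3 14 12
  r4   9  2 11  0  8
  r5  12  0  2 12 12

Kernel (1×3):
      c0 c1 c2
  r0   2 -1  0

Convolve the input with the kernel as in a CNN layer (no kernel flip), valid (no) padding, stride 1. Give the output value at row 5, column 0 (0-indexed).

24

The receptive field on the input at this output position is [12 0 2]. Elementwise product with the kernel and sum: 12·2 + 0·-1.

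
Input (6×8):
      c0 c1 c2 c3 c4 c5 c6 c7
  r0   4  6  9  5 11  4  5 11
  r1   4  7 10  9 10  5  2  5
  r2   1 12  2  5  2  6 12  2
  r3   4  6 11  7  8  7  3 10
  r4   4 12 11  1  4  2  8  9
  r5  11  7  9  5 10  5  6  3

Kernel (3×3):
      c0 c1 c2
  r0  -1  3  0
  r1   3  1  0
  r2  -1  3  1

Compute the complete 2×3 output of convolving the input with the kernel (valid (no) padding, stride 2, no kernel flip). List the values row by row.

70 60 64
96 49 57

Output[0,0]: The receptive field on the input at this output position is [4 6 9 / 4 7 10 / 1 12 2]. Elementwise product with the kernel and sum: 4·-1 + 6·3 + 4·3 + 7·1 + 1·-1 + 12·3 + 2·1.
Output[0,1]: The receptive field on the input at this output position is [9 5 11 / 10 9 10 / 2 5 2]. Elementwise product with the kernel and sum: 9·-1 + 5·3 + 10·3 + 9·1 + 2·-1 + 5·3 + 2·1.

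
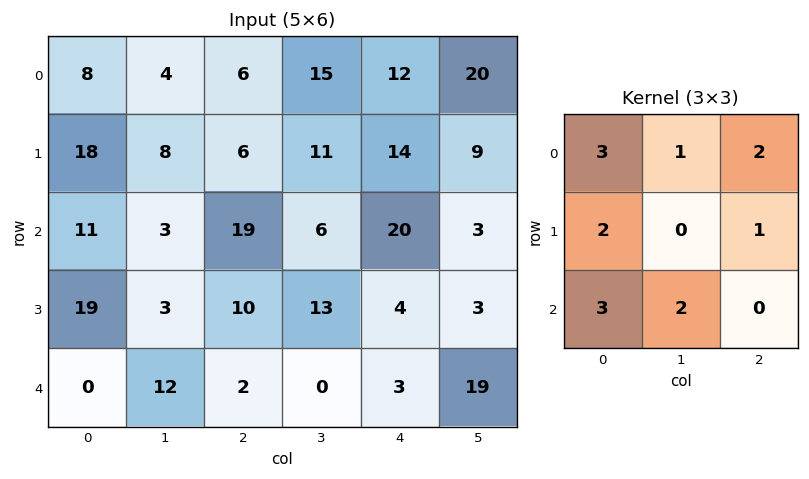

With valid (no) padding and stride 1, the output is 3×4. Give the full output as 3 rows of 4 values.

Output[0,0]: The receptive field on the input at this output position is [8 4 6 / 18 8 6 / 11 3 19]. Elementwise product with the kernel and sum: 8·3 + 4·1 + 6·2 + 18·2 + 6·1 + 11·3 + 3·2.
Output[0,1]: The receptive field on the input at this output position is [4 6 15 / 8 6 11 / 3 19 6]. Elementwise product with the kernel and sum: 4·3 + 6·1 + 15·2 + 8·2 + 11·1 + 3·3 + 19·2.

121 122 152 186
178 93 171 127
146 99 133 79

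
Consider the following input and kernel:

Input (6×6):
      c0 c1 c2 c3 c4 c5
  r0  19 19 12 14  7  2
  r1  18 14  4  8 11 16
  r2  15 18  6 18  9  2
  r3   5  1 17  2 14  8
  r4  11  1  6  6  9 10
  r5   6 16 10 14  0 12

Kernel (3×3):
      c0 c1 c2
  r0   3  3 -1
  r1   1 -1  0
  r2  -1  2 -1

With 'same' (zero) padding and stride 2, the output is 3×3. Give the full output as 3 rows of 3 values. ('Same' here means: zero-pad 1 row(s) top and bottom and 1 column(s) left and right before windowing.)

3 -7 5
34 89 68
-1 37 11

Output[0,0]: The receptive field on the zero-padded input at this output position is [0 0 0 / 0 19 19 / 0 18 14]. Elementwise product with the kernel and sum: 0·3 + 0·3 + 0·-1 + 0·1 + 19·-1 + 0·-1 + 18·2 + 14·-1.
Output[0,1]: The receptive field on the zero-padded input at this output position is [0 0 0 / 19 12 14 / 14 4 8]. Elementwise product with the kernel and sum: 0·3 + 0·3 + 0·-1 + 19·1 + 12·-1 + 14·-1 + 4·2 + 8·-1.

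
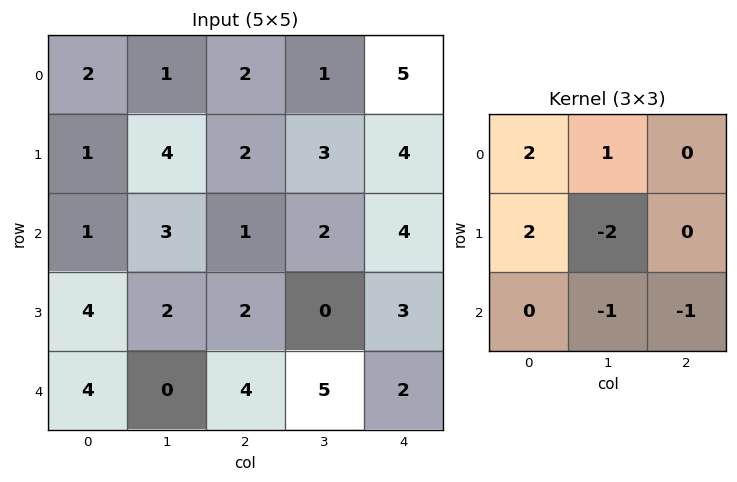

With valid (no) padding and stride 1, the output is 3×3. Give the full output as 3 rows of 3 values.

Output[0,0]: The receptive field on the input at this output position is [2 1 2 / 1 4 2 / 1 3 1]. Elementwise product with the kernel and sum: 2·2 + 1·1 + 1·2 + 4·-2 + 3·-1 + 1·-1.
Output[0,1]: The receptive field on the input at this output position is [1 2 1 / 4 2 3 / 3 1 2]. Elementwise product with the kernel and sum: 1·2 + 2·1 + 4·2 + 2·-2 + 1·-1 + 2·-1.

-5 5 -3
-2 12 2
5 -2 1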